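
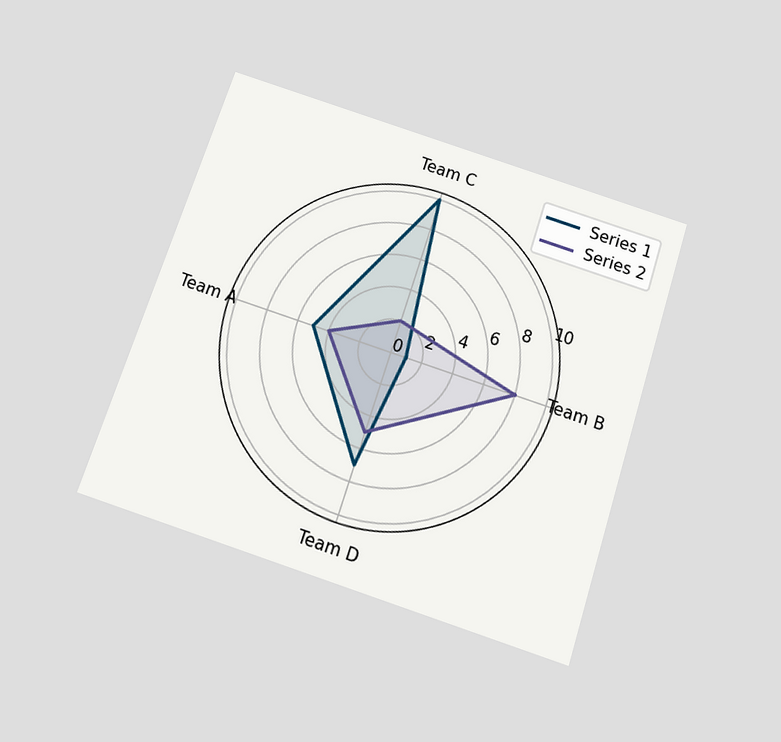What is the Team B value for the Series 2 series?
The chart is tilted about 18° clockwise and viewed slightly from below. On the Team B axis, Series 2 reaches 8.

8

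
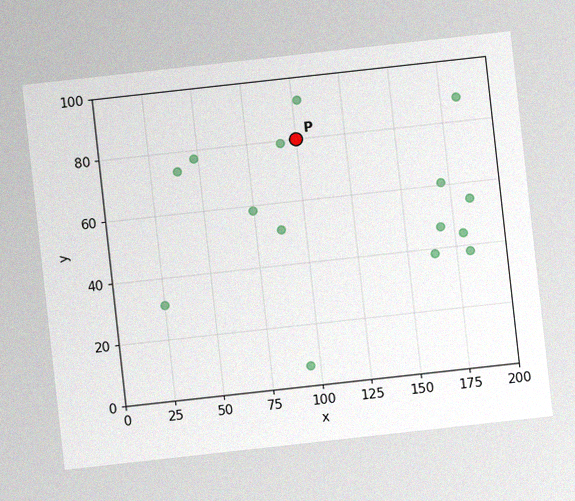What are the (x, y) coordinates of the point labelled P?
(100, 80)

The chart is tilted about 6° counter-clockwise, with some photo noise. Following the gridlines from P to each axis, P sits at (100, 80).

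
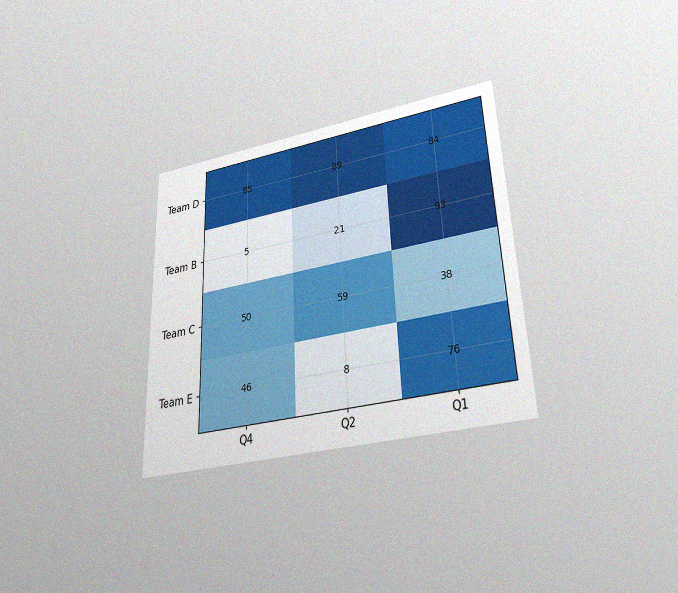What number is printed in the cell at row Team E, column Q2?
8

The chart is tilted about 2° counter-clockwise and viewed slightly from below, with some photo noise. The (Team E, Q2) cell reads 8.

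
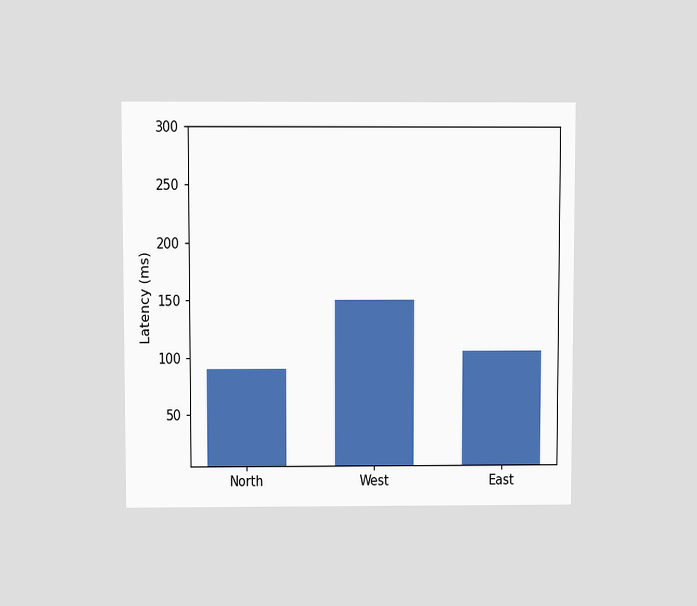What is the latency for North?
90ms

The chart is viewed slightly from above. Reading along the chart's y-axis, the North bar reaches 90ms.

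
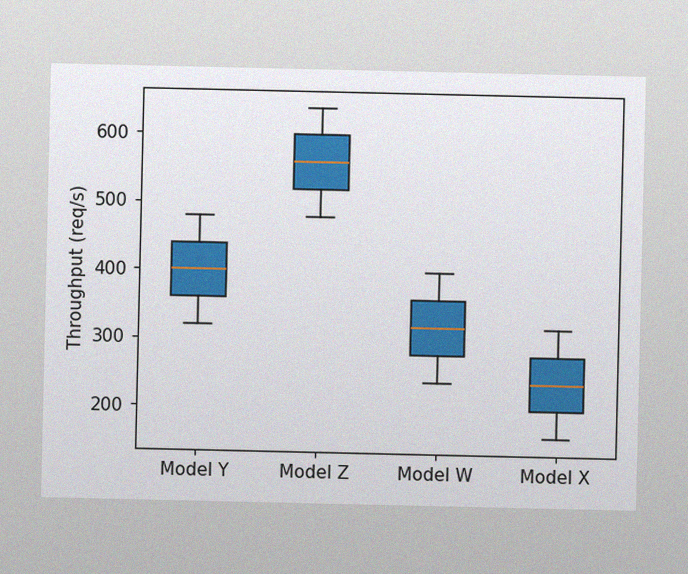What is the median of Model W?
320req/s

The image has some photo noise and uneven lighting. The median line in the Model W box sits at 320req/s.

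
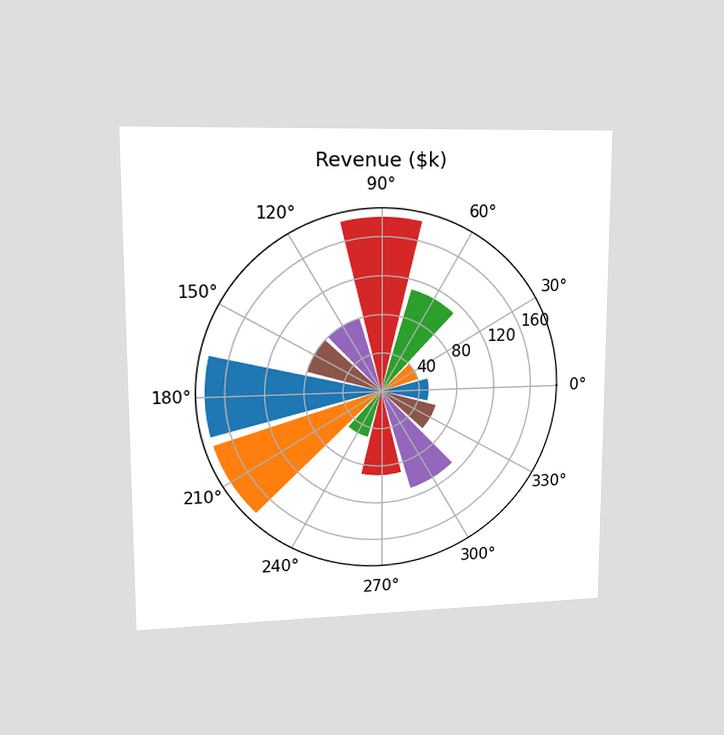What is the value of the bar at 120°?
$80k

The chart is viewed at a slight angle. The bar at 120° reaches $80k on the radial axis.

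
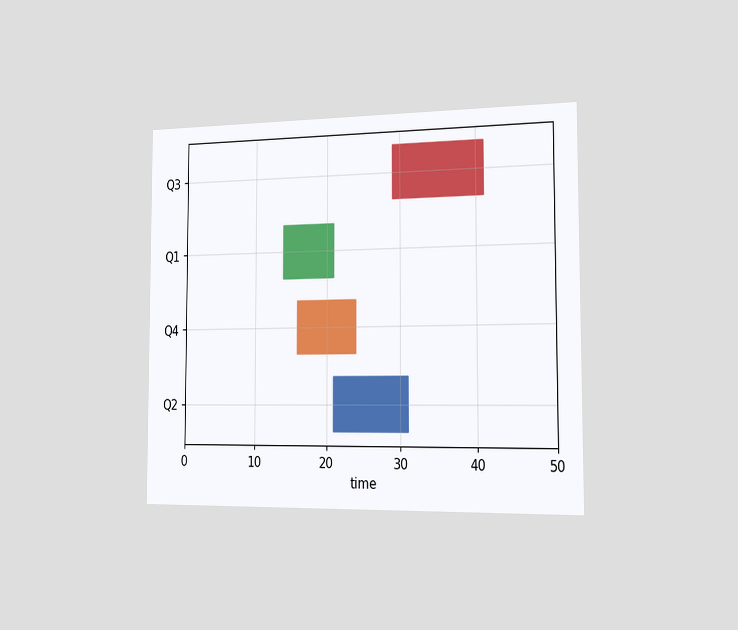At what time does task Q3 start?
The chart is viewed slightly from the right. The Q3 bar begins at t=29.

29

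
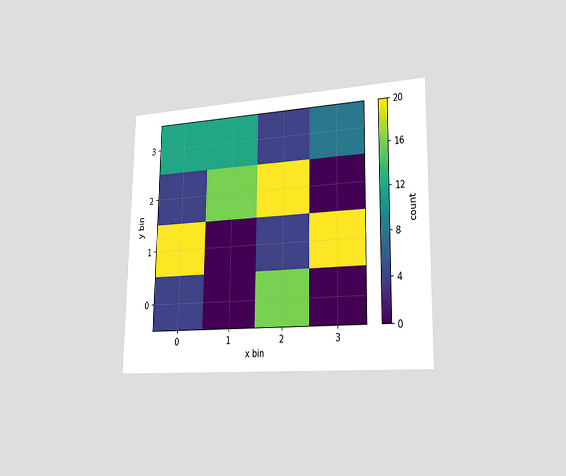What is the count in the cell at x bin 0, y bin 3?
The chart is viewed slightly from the right. Matching the cell (0, 3) against the colorbar gives 12.

12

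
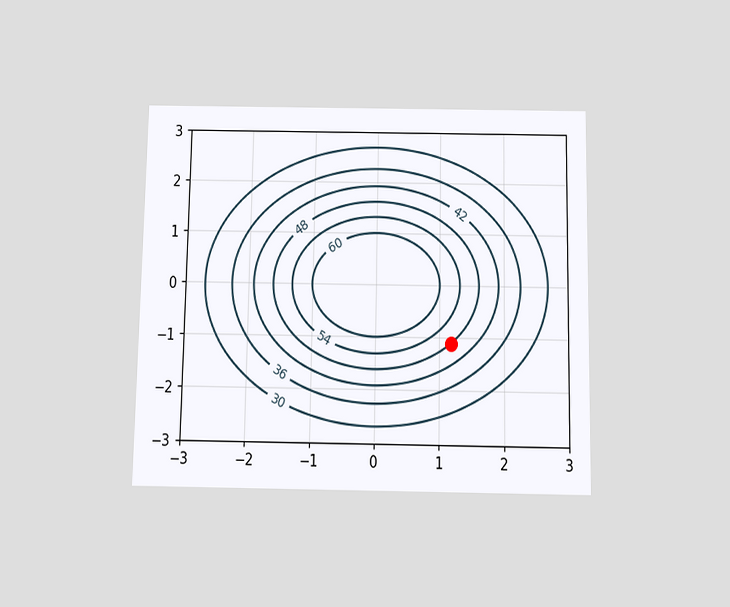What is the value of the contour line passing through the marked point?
The chart is viewed slightly from below. The marked point sits on the contour labelled 48.

48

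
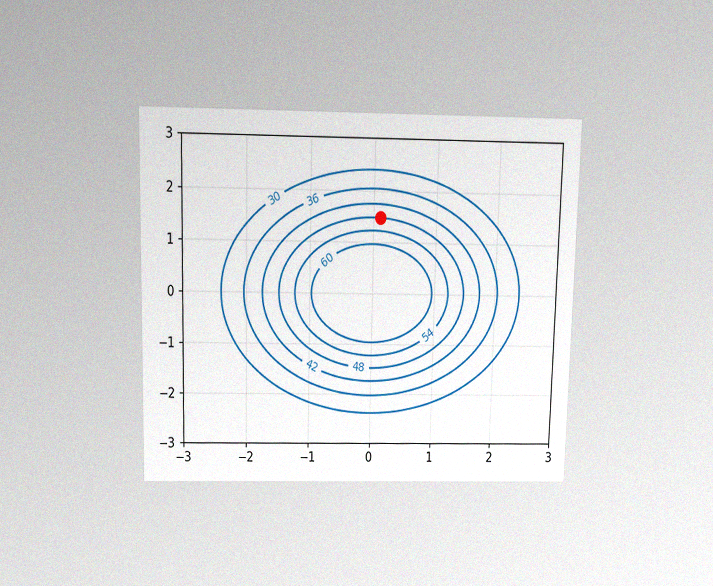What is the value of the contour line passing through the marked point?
48

The chart is viewed slightly from above, with some photo noise. The marked point sits on the contour labelled 48.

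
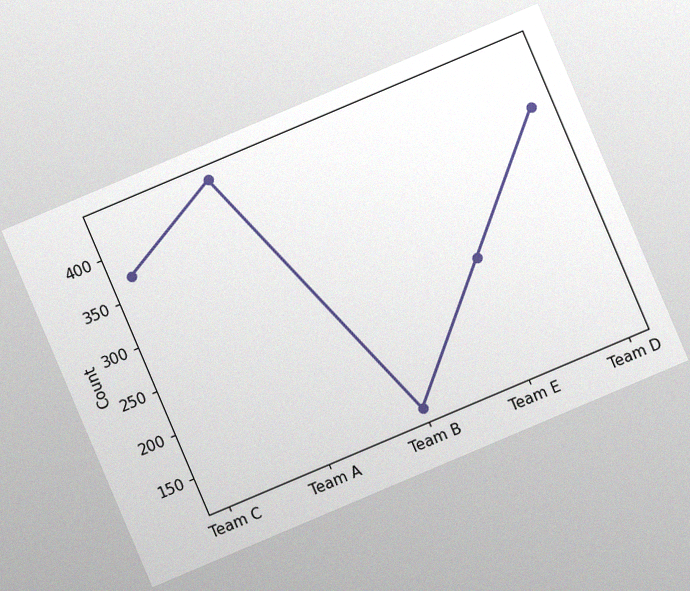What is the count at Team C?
372

The chart is tilted about 23° counter-clockwise, with some photo noise. At Team C, the line is at 372.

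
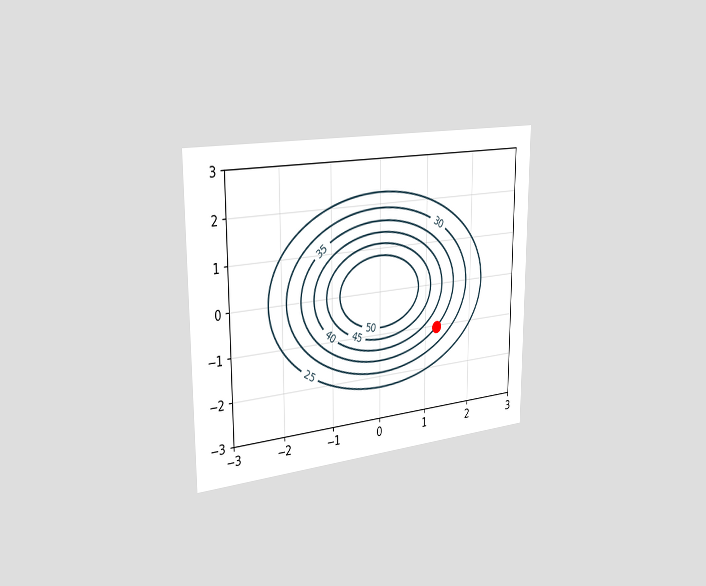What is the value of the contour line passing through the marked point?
The chart is viewed slightly from the left. The marked point sits on the contour labelled 35.

35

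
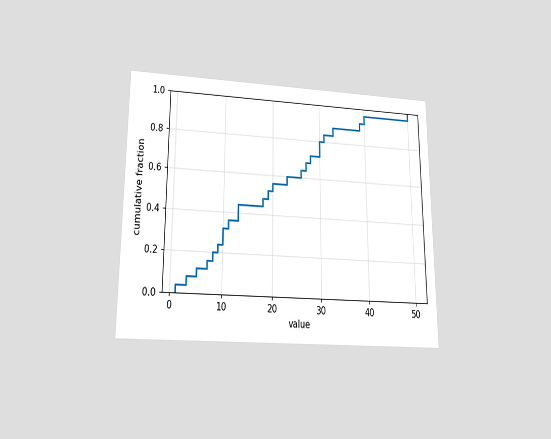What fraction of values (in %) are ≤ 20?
56%

The chart is viewed slightly from below. At x=20 the ECDF step is at 56%.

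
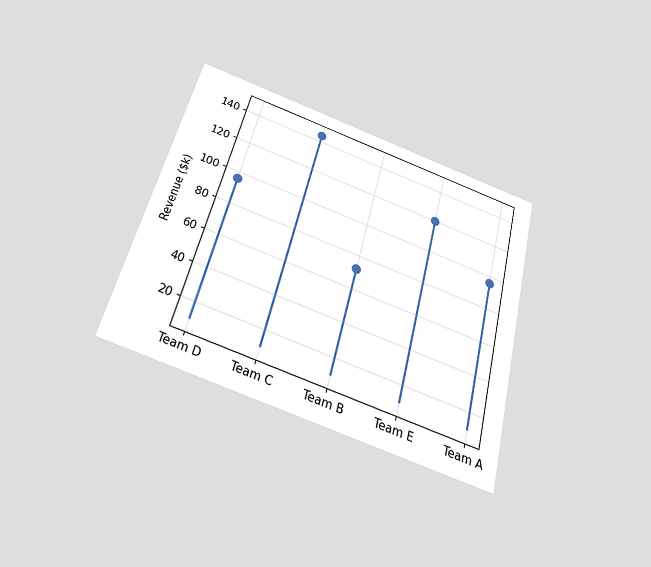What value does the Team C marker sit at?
The chart is tilted about 14° clockwise and viewed slightly from below. The Team C marker sits at $144k.

$144k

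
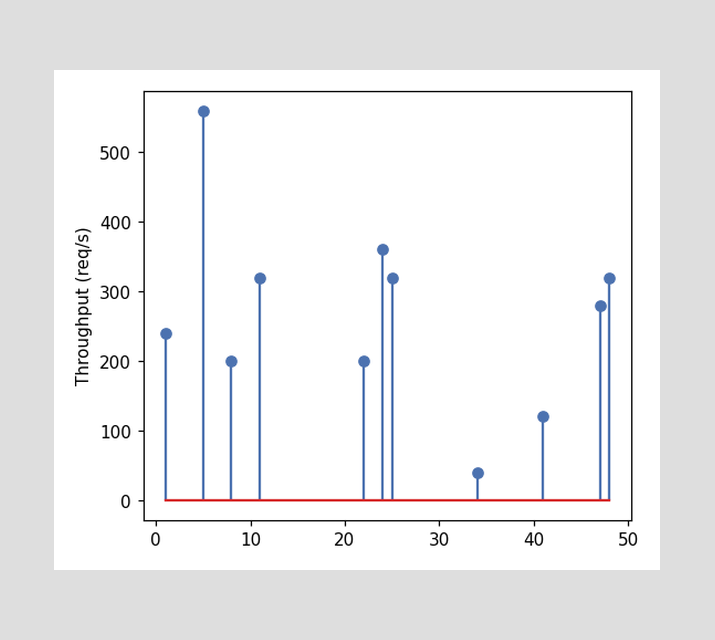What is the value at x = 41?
120req/s

The stem at x=41 reaches 120req/s.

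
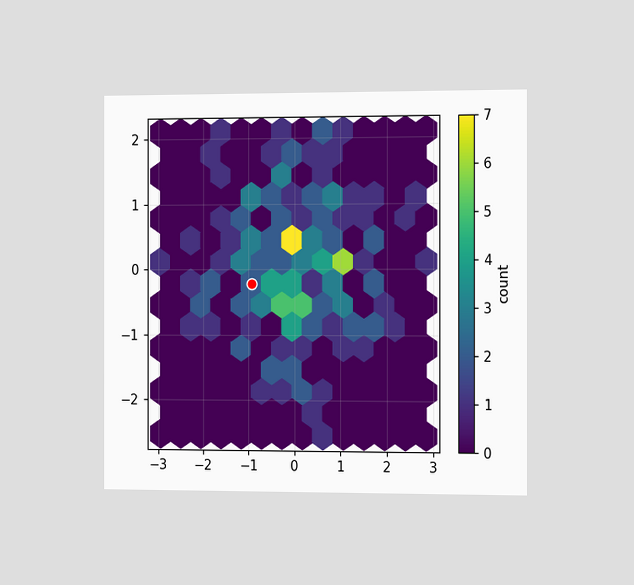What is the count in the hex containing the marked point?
2

The chart is viewed slightly from the right. The marked hex reads 2 on the colorbar.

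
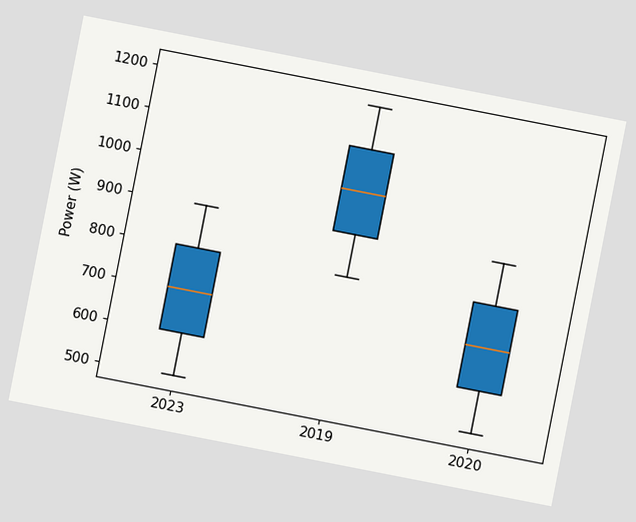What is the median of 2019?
1000W

The chart is tilted about 11° clockwise. The median line in the 2019 box sits at 1000W.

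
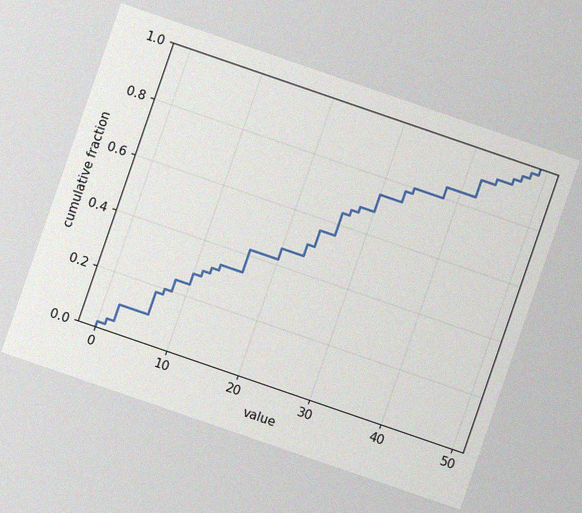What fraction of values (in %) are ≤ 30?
74%

The chart is tilted about 19° clockwise, with some photo noise. At x=30 the ECDF step is at 74%.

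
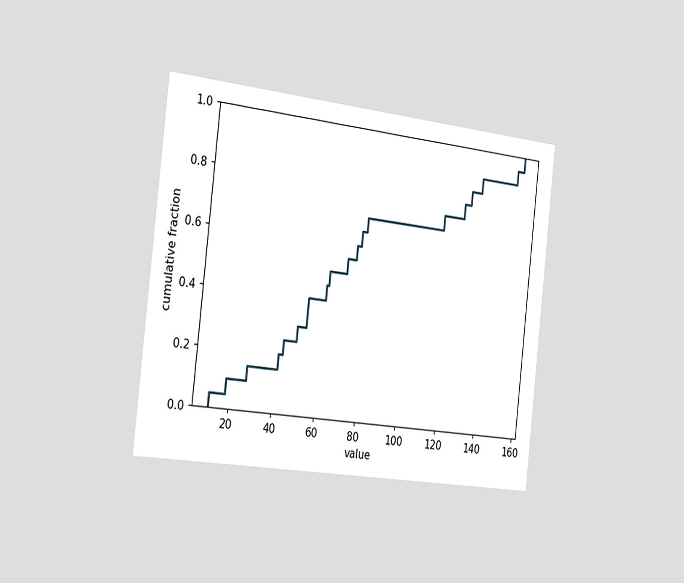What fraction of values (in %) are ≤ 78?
The chart is tilted about 6° clockwise and viewed slightly from the left. At x=78 the ECDF step is at 70%.

70%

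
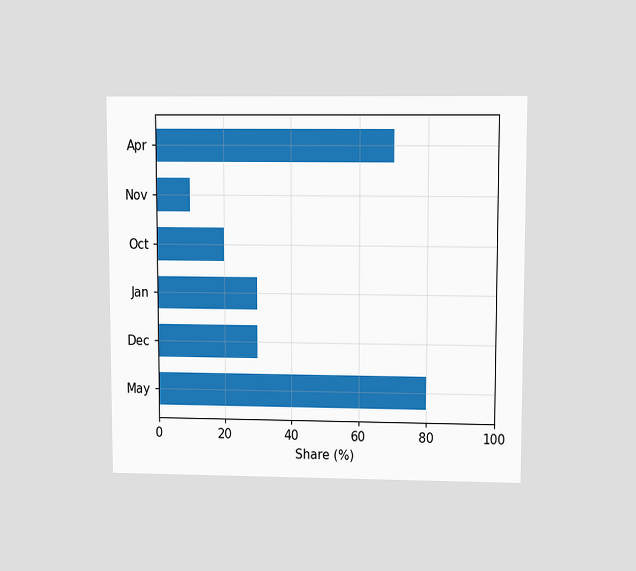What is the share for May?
The chart is viewed at a slight angle. Reading along the chart's x-axis, the May bar reaches 80%.

80%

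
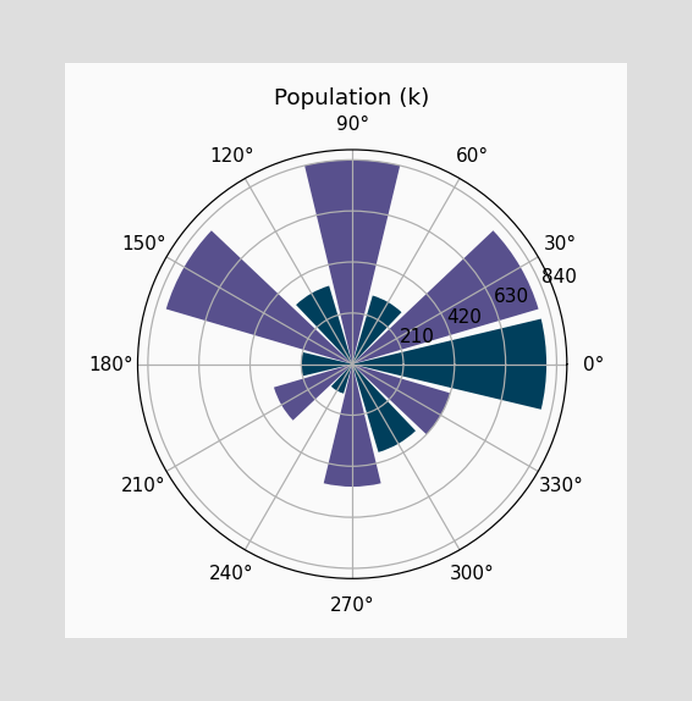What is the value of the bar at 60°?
The bar at 60° reaches 294k on the radial axis.

294k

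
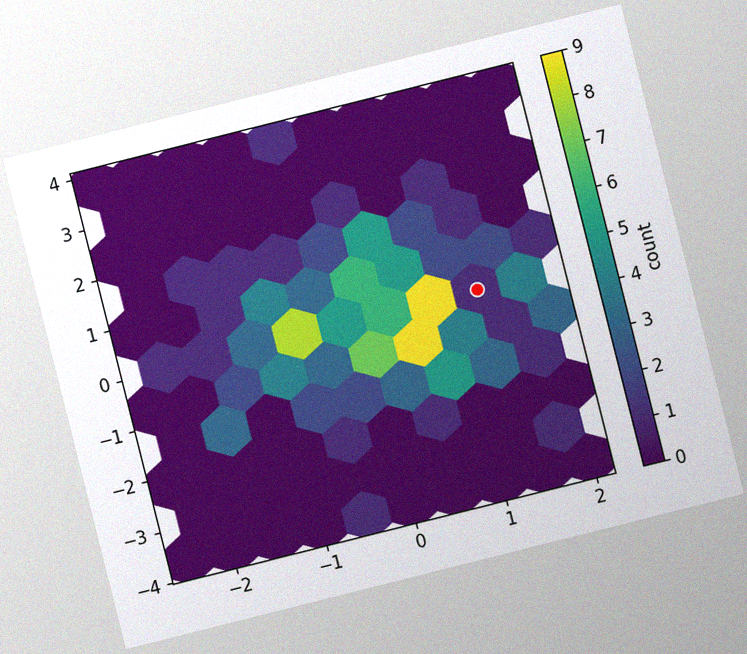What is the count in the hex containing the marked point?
The chart is tilted about 14° counter-clockwise, with some photo noise. The marked hex reads 1 on the colorbar.

1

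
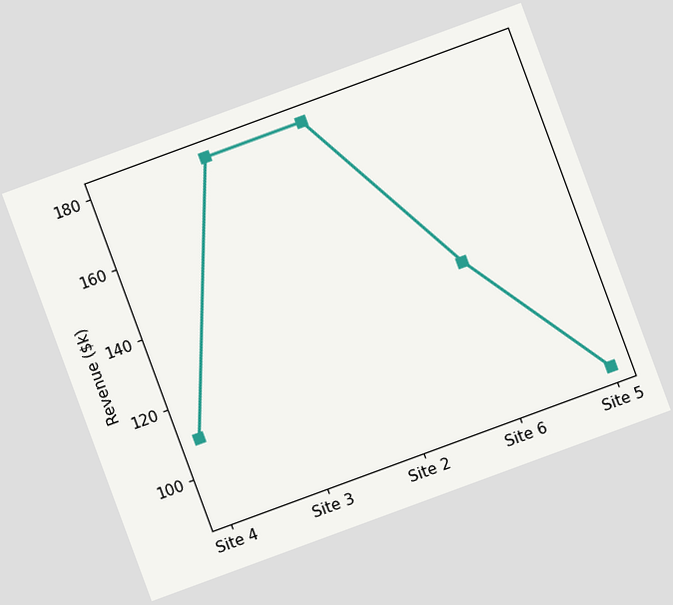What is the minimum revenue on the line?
The chart is tilted about 20° counter-clockwise. The lowest point is at Site 5, and reading across to the y-axis gives $90k.

$90k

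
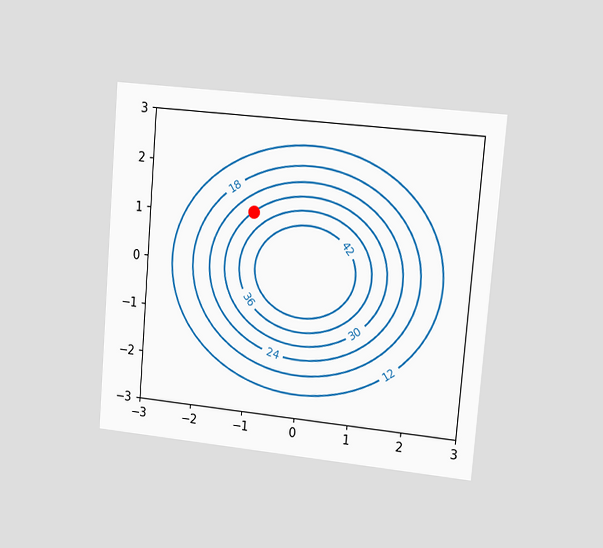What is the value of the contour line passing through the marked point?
30

The chart is tilted about 5° clockwise and viewed slightly from the right. The marked point sits on the contour labelled 30.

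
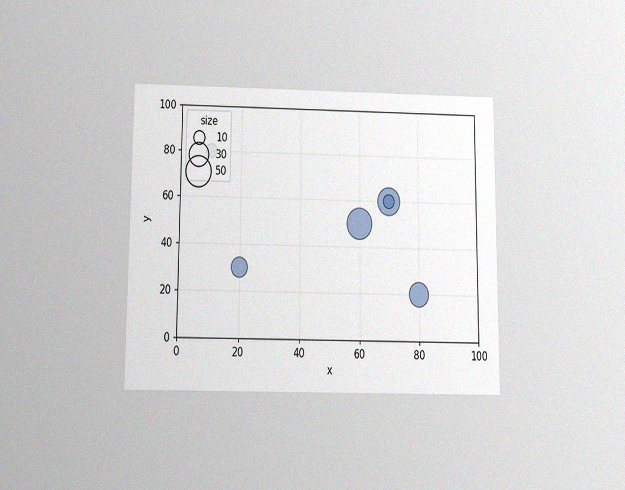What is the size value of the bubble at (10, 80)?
10

The chart is viewed slightly from below, with some photo noise. Matching the bubble at (10, 80) against the size legend gives 10.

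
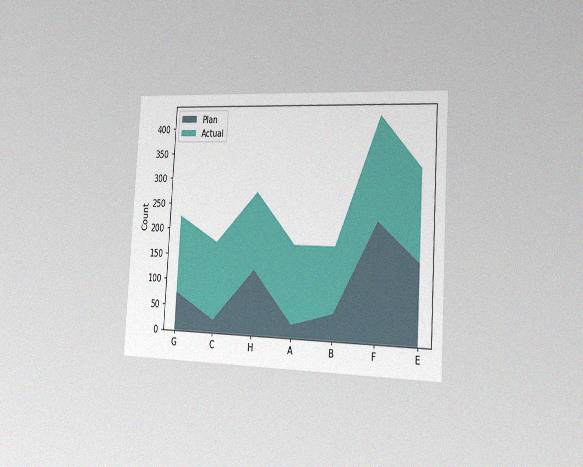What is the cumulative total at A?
The chart is tilted about 3° clockwise and viewed slightly from the right, with some photo noise. The stacked total at A reaches 175.

175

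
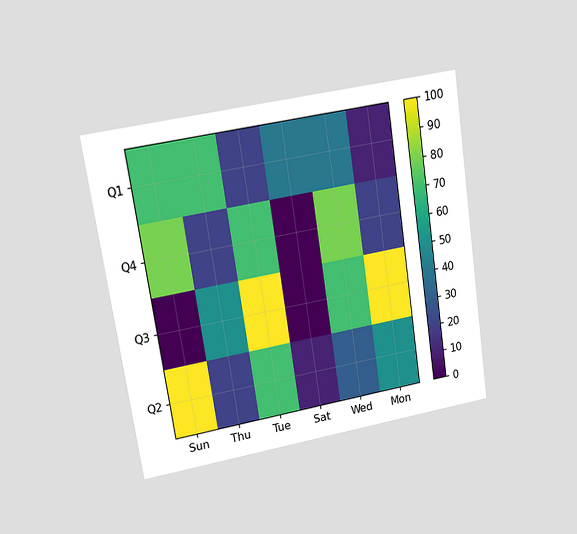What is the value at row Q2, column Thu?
The chart is tilted about 9° counter-clockwise and viewed at a slight angle. Matching cell (Q2, Thu) against the colorbar gives 20.

20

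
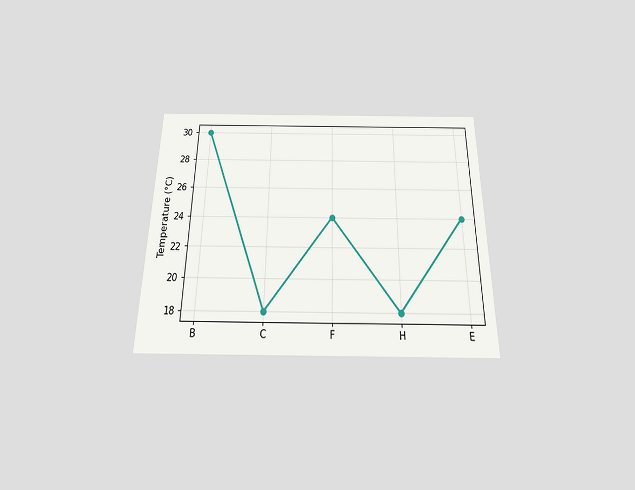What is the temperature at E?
24°C

The chart is viewed slightly from below. At E, the line is at 24°C.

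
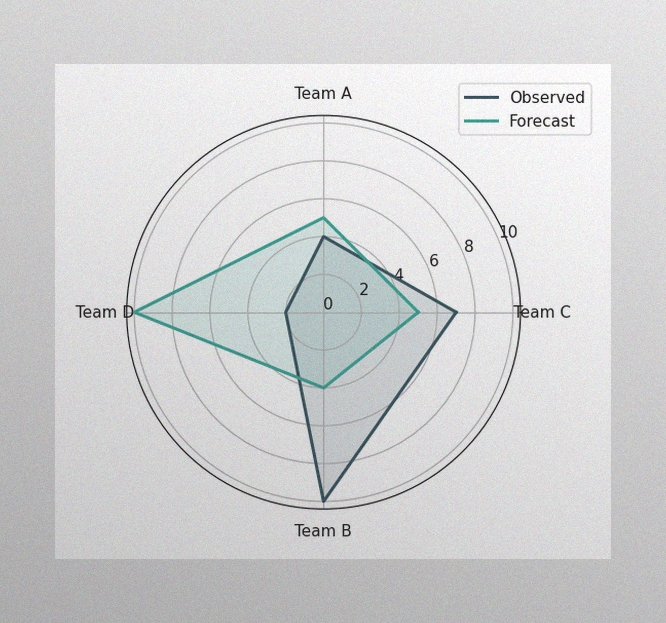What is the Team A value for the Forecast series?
The image has some photo noise and uneven lighting. On the Team A axis, Forecast reaches 5.

5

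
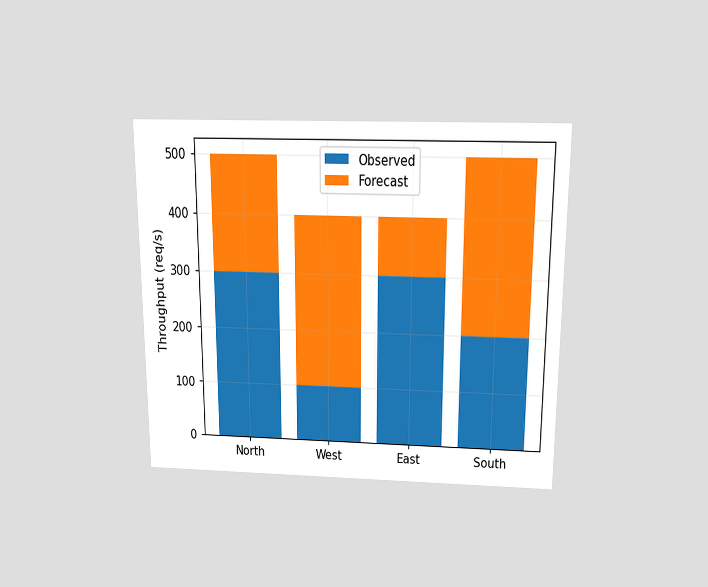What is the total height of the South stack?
500req/s

The chart is viewed slightly from above. The South stack's top reaches 500req/s on the y-axis.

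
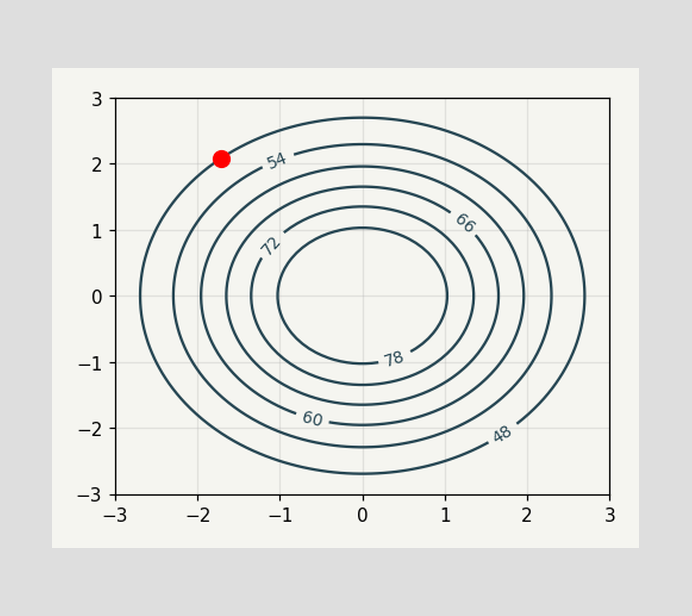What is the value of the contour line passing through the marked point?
The marked point sits on the contour labelled 48.

48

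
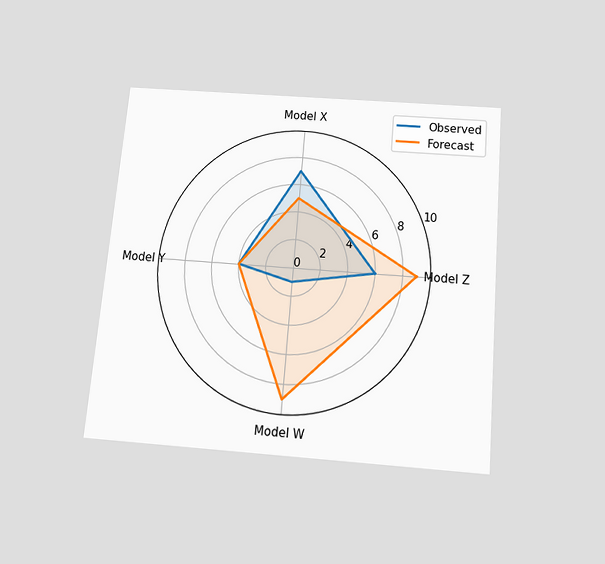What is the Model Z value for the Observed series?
6

The chart is tilted about 5° clockwise and viewed slightly from below. On the Model Z axis, Observed reaches 6.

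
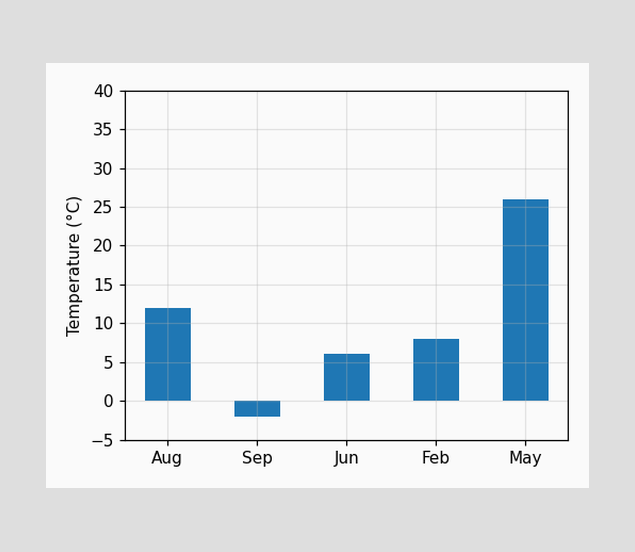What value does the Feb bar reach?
Reading along the chart's y-axis, the Feb bar reaches 8°C.

8°C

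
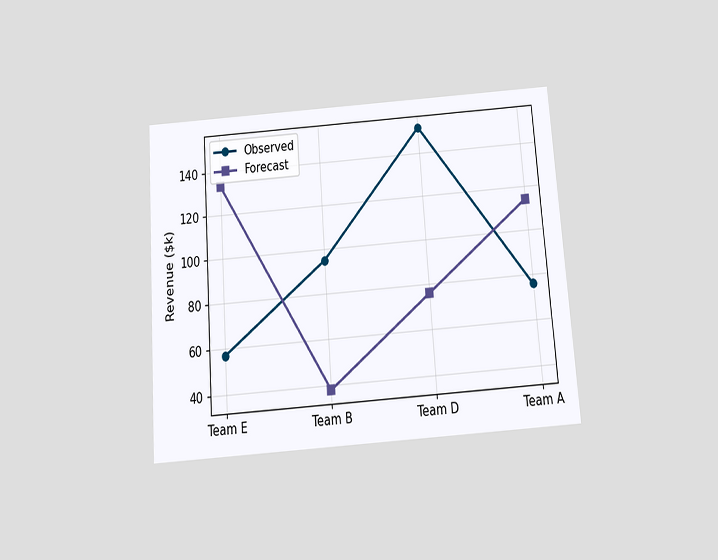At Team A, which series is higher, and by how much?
Forecast, by $38k

The chart is tilted about 4° counter-clockwise and viewed slightly from below. At Team A, Forecast sits above the other line by $38k.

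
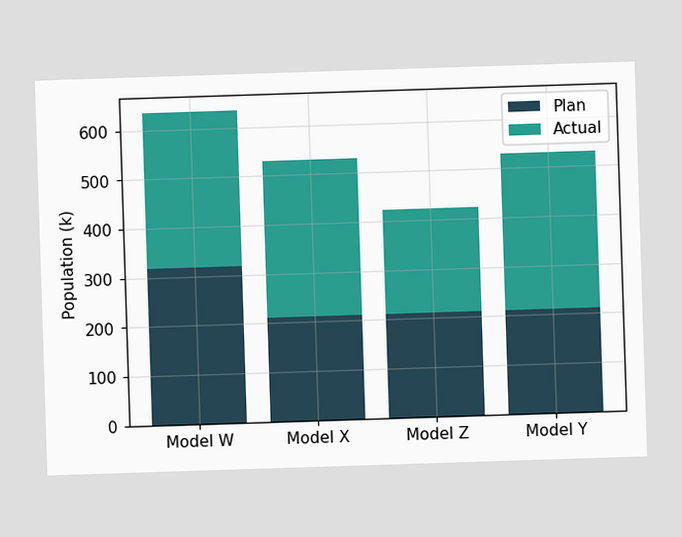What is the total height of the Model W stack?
636k

The Model W stack's top reaches 636k on the y-axis.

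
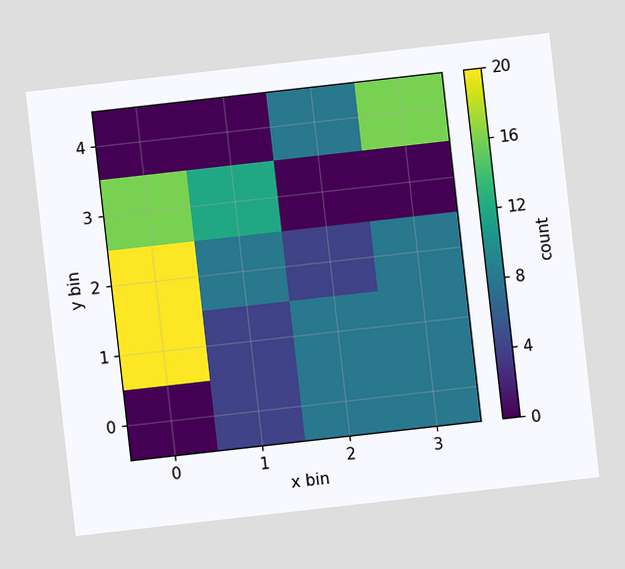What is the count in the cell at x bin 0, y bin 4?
The chart is tilted about 6° counter-clockwise. Matching the cell (0, 4) against the colorbar gives 0.

0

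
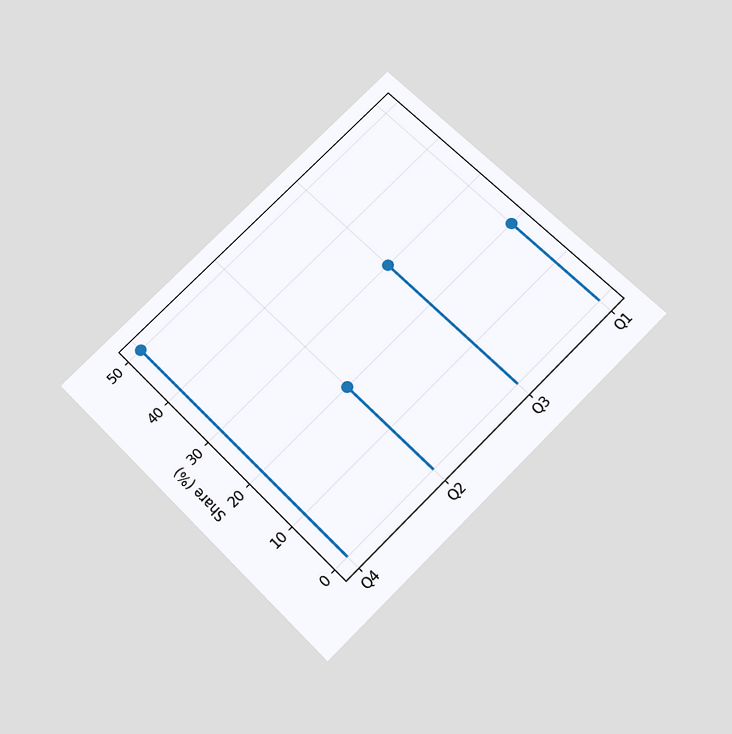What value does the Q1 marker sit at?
The chart is tilted about 45° counter-clockwise and viewed slightly from below. The Q1 marker sits at 20%.

20%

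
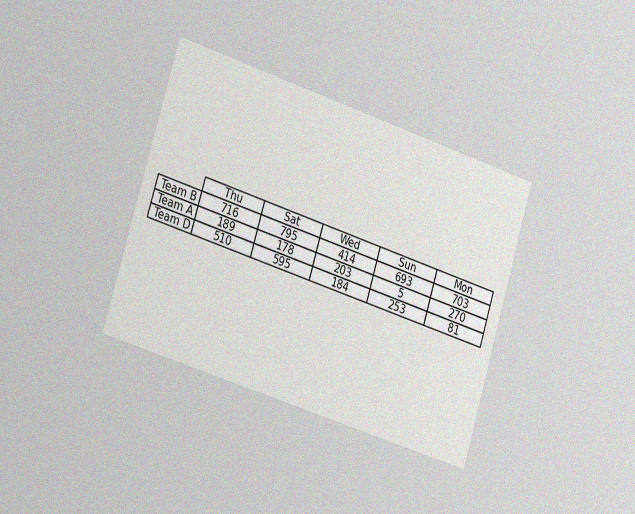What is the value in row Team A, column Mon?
270

The chart is tilted about 17° clockwise and viewed slightly from the left, with some photo noise. The (Team A, Mon) cell reads 270.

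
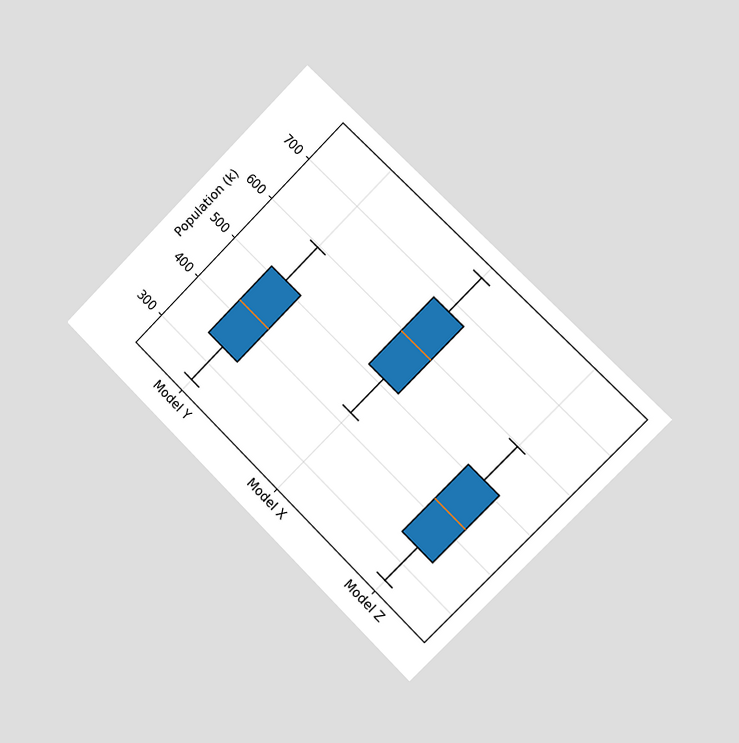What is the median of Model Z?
The chart is tilted about 45° clockwise and viewed slightly from the right. The median line in the Model Z box sits at 425k.

425k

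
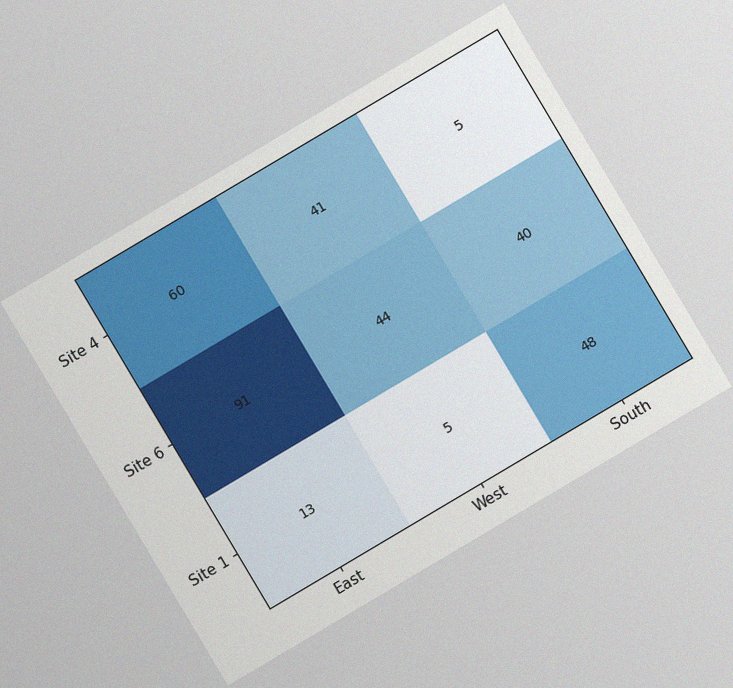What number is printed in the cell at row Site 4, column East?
The chart is tilted about 31° counter-clockwise, with some photo noise. The (Site 4, East) cell reads 60.

60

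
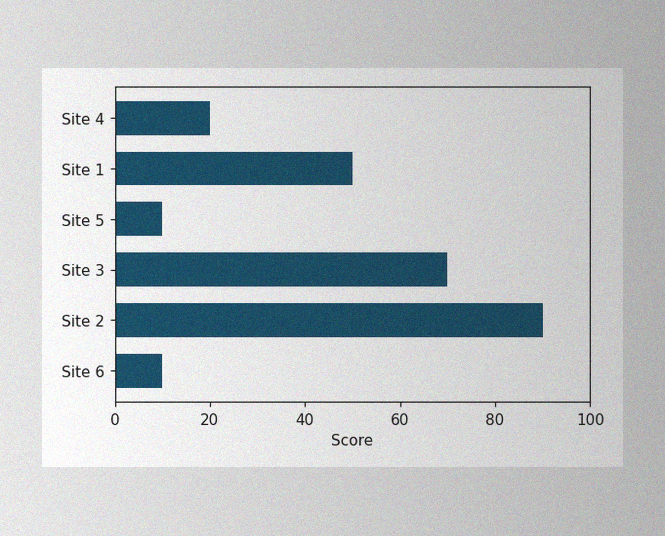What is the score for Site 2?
The image has some photo noise and uneven lighting. Reading along the chart's x-axis, the Site 2 bar reaches 90.

90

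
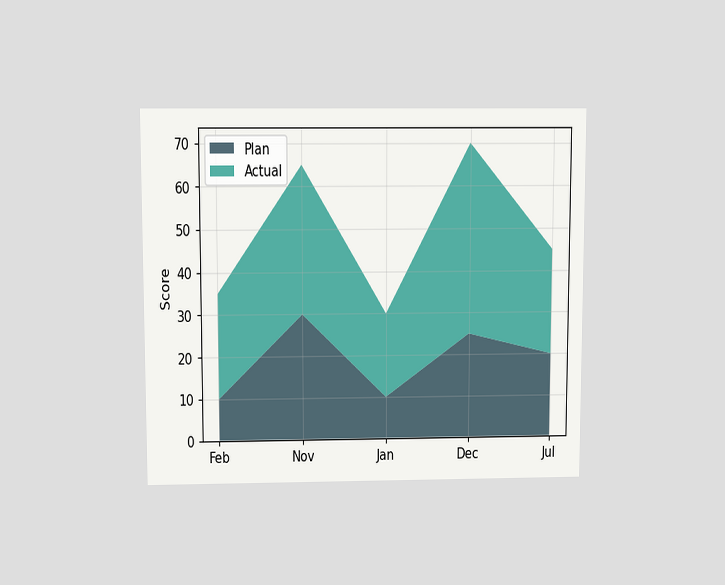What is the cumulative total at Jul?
The chart is viewed slightly from above. The stacked total at Jul reaches 45.

45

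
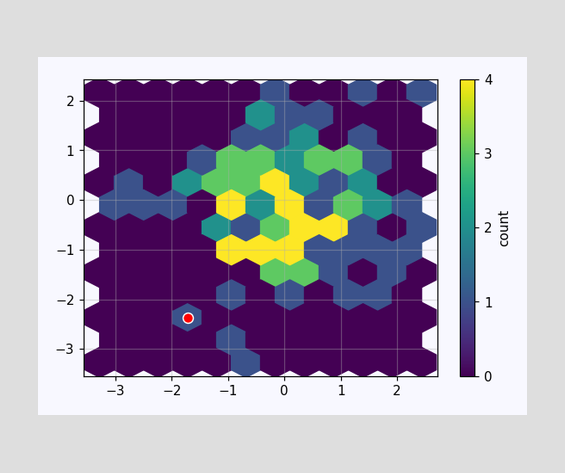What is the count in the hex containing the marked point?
1

The marked hex reads 1 on the colorbar.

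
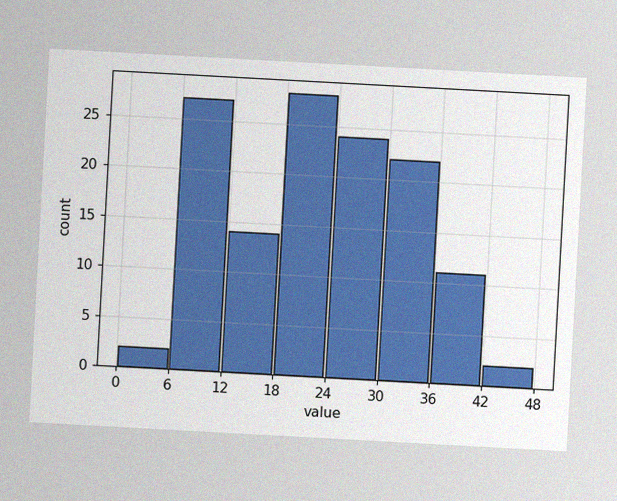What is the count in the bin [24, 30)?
24

The chart is tilted about 3° clockwise, with some photo noise. The [24, 30) bin has height 24.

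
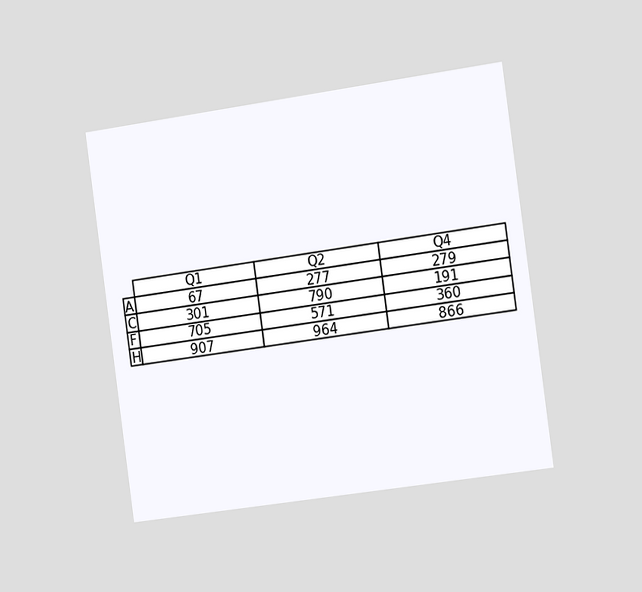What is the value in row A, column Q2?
277

The chart is tilted about 8° counter-clockwise and viewed slightly from the right. The (A, Q2) cell reads 277.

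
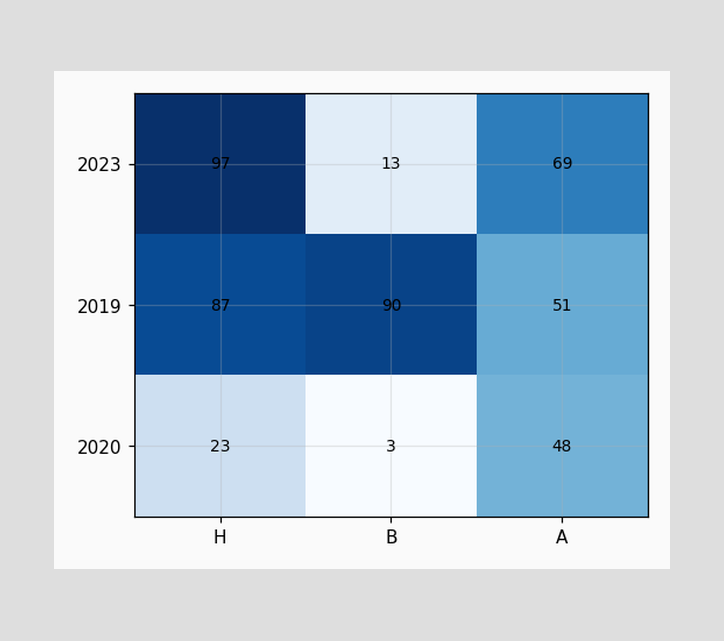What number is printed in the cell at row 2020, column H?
The (2020, H) cell reads 23.

23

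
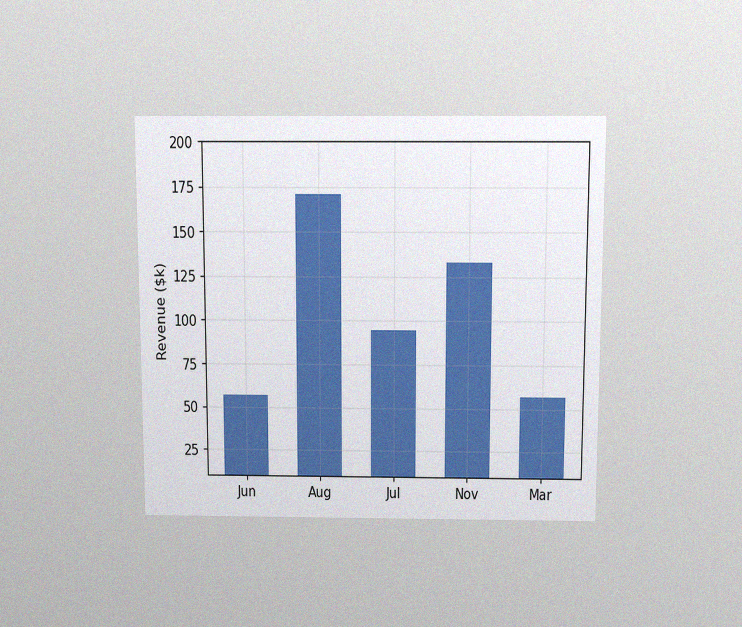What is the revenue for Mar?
The chart is viewed slightly from above, with some photo noise. Reading along the chart's y-axis, the Mar bar reaches $57k.

$57k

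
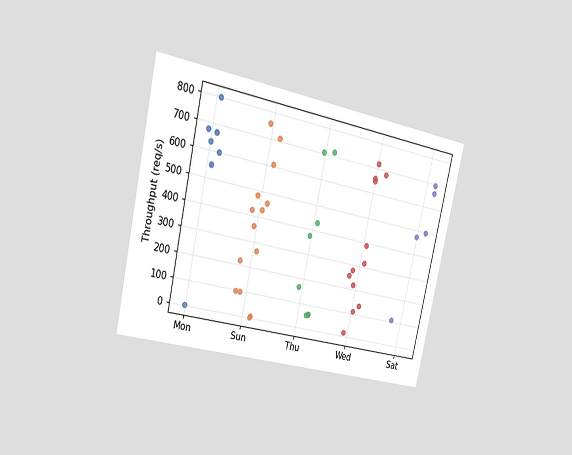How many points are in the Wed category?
The chart is tilted about 13° clockwise and viewed slightly from the left. Counting the markers in the Wed column gives 12.

12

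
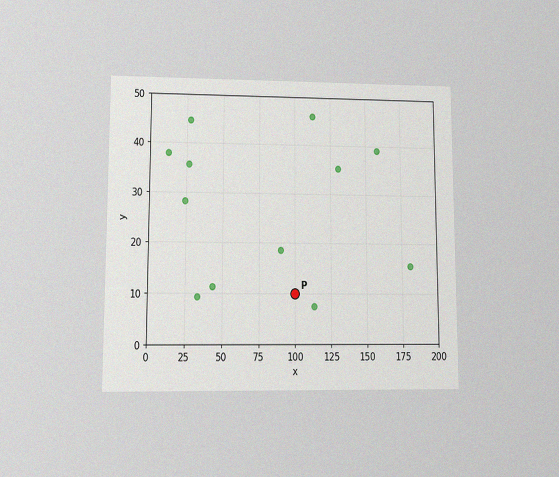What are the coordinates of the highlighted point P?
(100, 10)

The chart is viewed at a slight angle, with some photo noise. Following the gridlines from P to each axis, P sits at (100, 10).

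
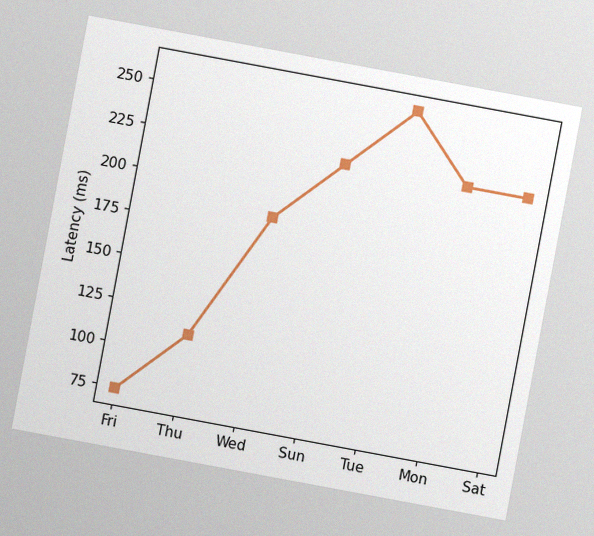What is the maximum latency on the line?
The chart is tilted about 11° clockwise, with some photo noise. The highest point is at Tue, and reading across to the y-axis gives 259ms.

259ms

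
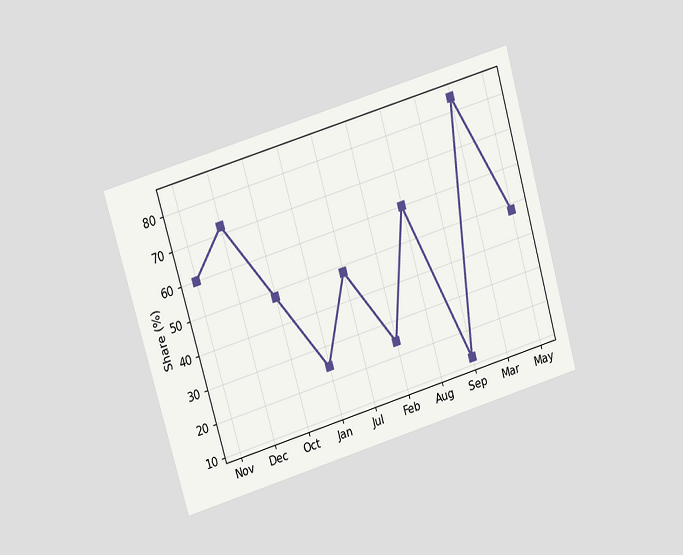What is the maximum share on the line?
84%

The chart is tilted about 16° counter-clockwise and viewed at a slight angle. The highest point is at Mar, and reading across to the y-axis gives 84%.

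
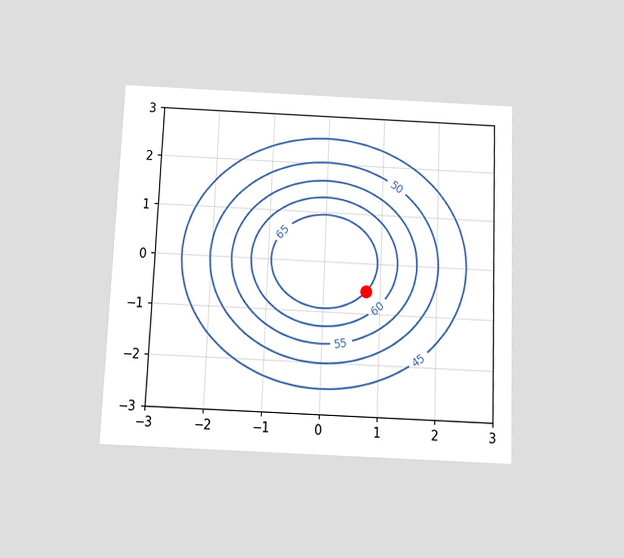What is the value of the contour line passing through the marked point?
The chart is tilted about 2° clockwise and viewed slightly from below. The marked point sits on the contour labelled 65.

65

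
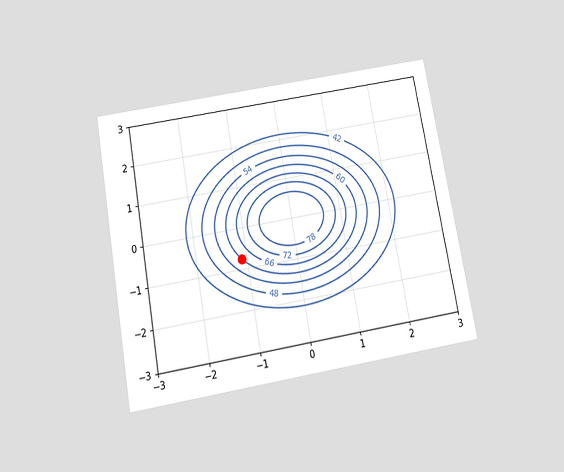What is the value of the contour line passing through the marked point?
The chart is tilted about 10° counter-clockwise and viewed slightly from below. The marked point sits on the contour labelled 60.

60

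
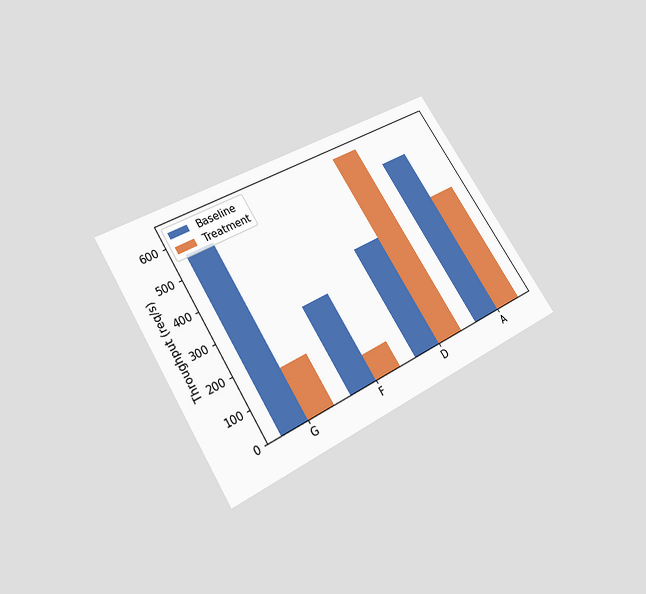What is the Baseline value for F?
280req/s

The chart is tilted about 32° counter-clockwise and viewed slightly from below. The Baseline bar at F reaches 280req/s on the y-axis.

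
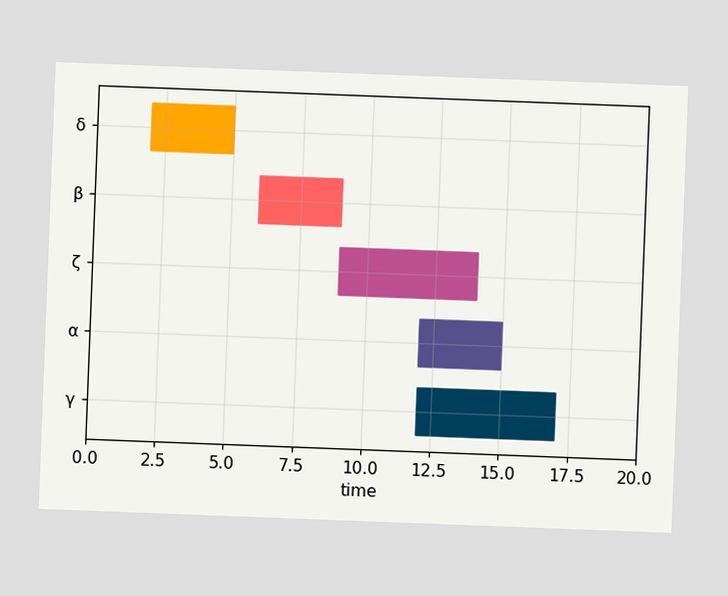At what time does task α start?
The chart is tilted about 2° clockwise. The α bar begins at t=12.

12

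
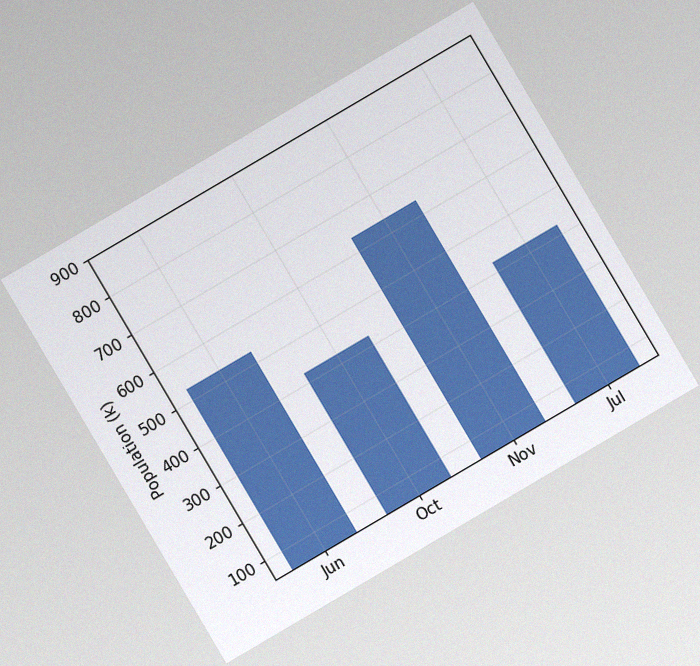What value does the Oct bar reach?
The chart is tilted about 30° counter-clockwise, with some photo noise. Reading along the chart's y-axis, the Oct bar reaches 424k.

424k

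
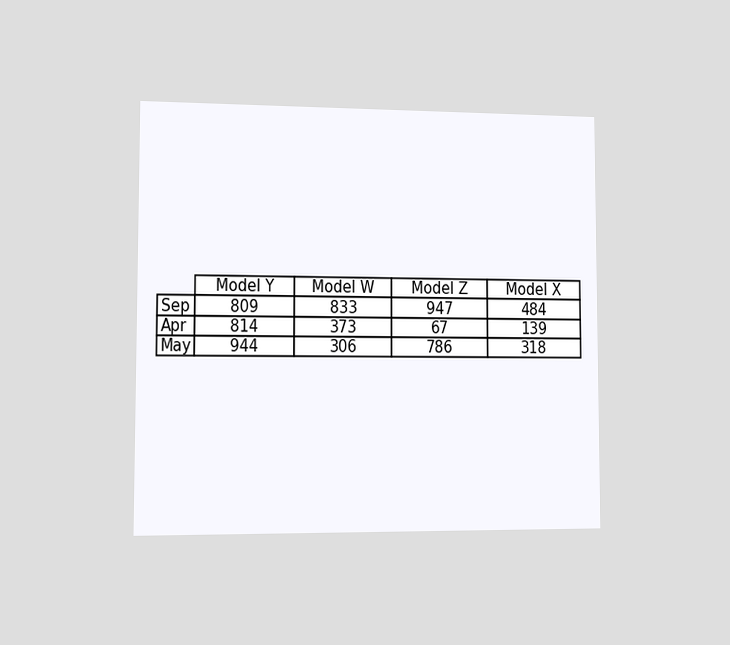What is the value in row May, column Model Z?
The chart is viewed slightly from the left. The (May, Model Z) cell reads 786.

786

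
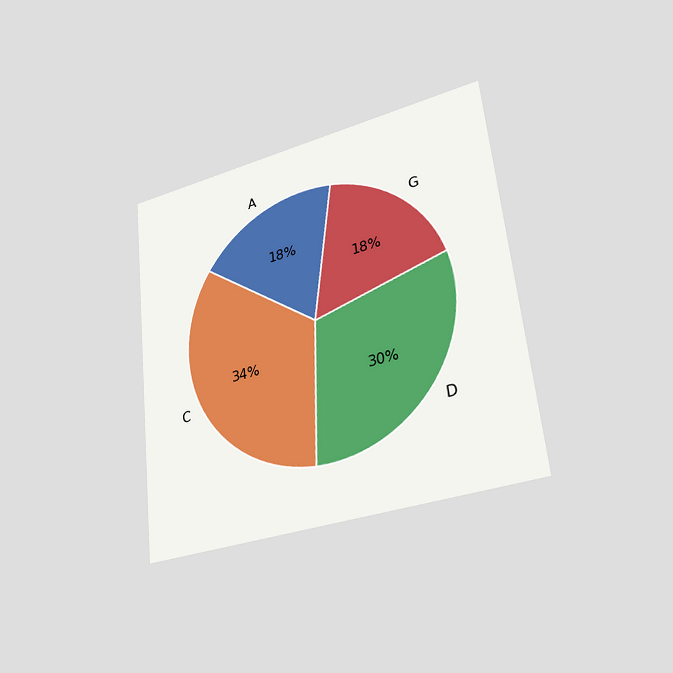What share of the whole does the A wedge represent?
18%

The chart is tilted about 6° counter-clockwise and viewed slightly from the right. The A slice takes up 18% of the pie.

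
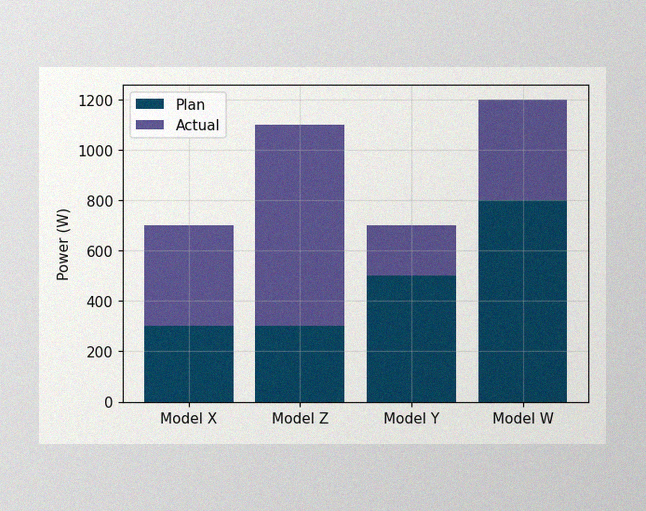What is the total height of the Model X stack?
The image has some photo noise and uneven lighting. The Model X stack's top reaches 700W on the y-axis.

700W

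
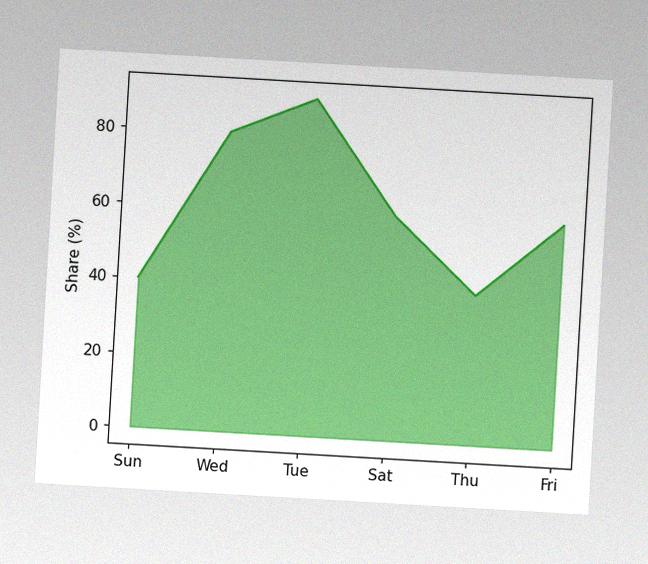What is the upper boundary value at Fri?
60%

The chart is tilted about 3° clockwise, with some photo noise. At Fri the upper boundary is at 60%.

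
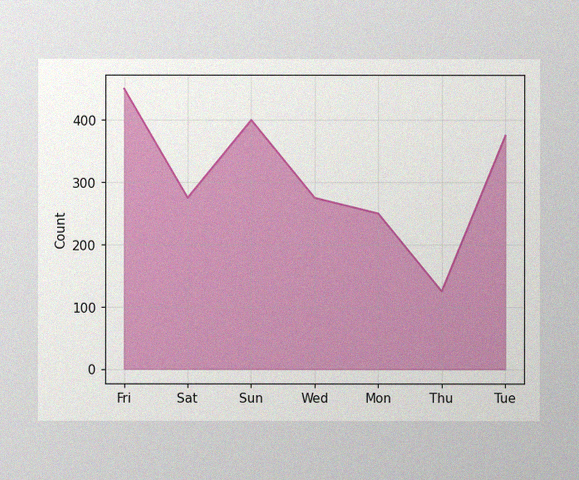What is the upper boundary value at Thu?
The image has some photo noise and uneven lighting. At Thu the upper boundary is at 125.

125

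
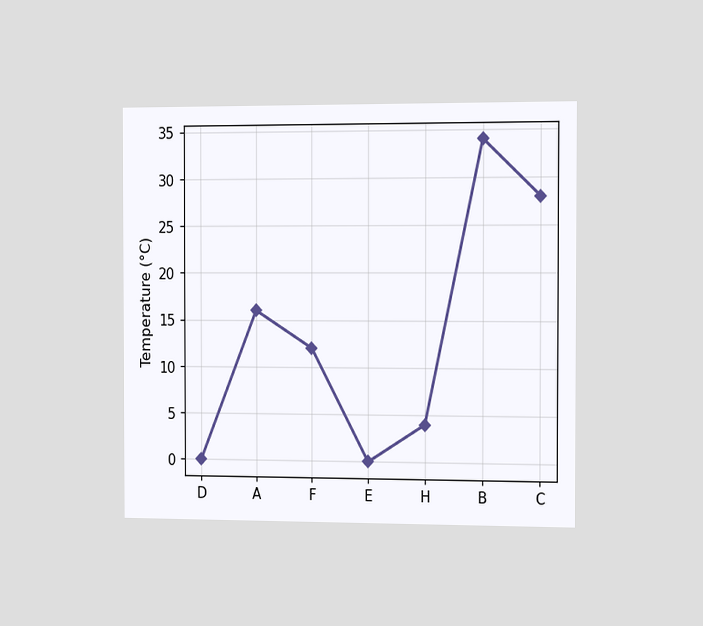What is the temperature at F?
12°C

The chart is viewed slightly from the right. At F, the line is at 12°C.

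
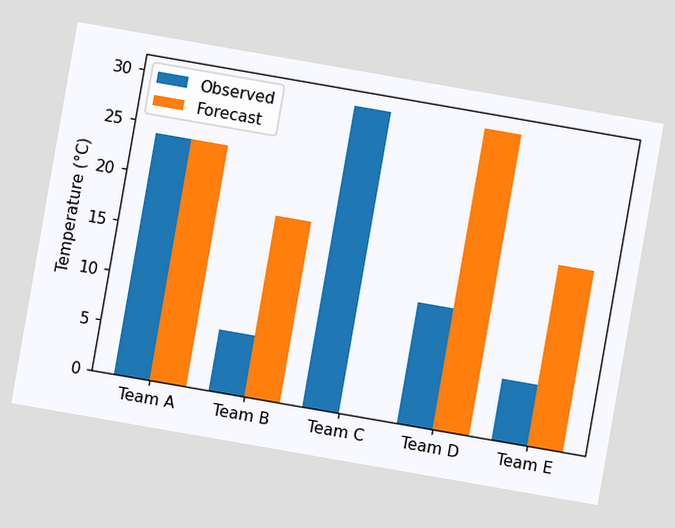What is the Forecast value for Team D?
30°C

The chart is tilted about 10° clockwise. The Forecast bar at Team D reaches 30°C on the y-axis.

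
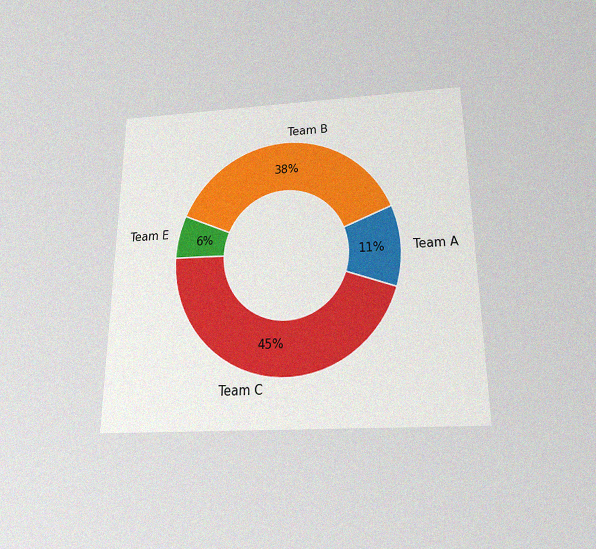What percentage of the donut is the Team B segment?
The chart is viewed slightly from below, with some photo noise. The Team B segment takes up 38% of the ring.

38%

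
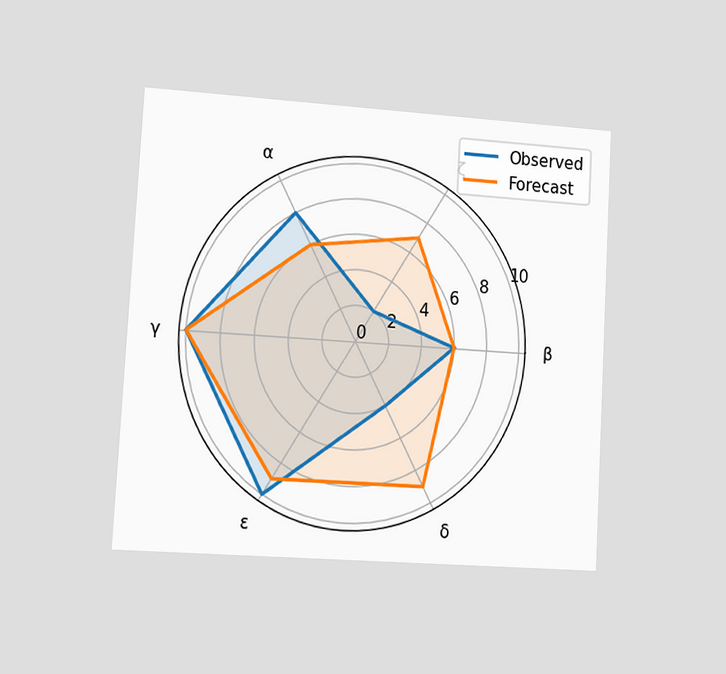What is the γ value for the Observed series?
10

The chart is tilted about 3° clockwise and viewed at a slight angle. On the γ axis, Observed reaches 10.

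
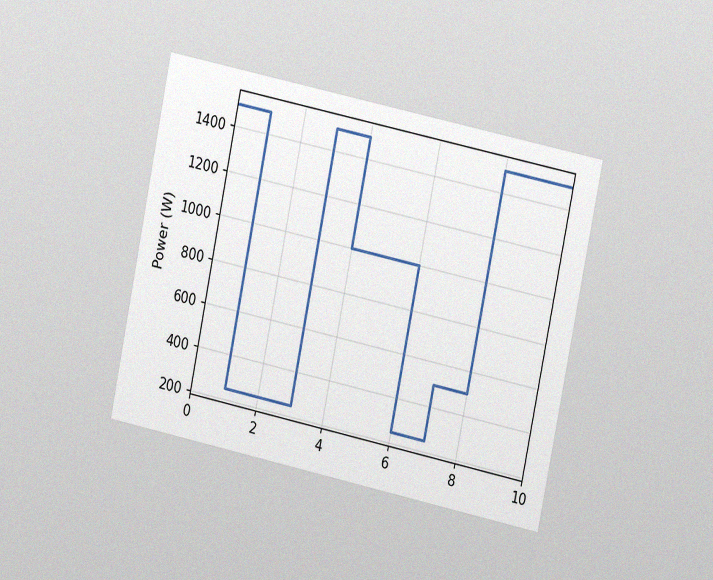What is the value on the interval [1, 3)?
250W

The chart is tilted about 12° clockwise and viewed at a slight angle, with some photo noise. On [1, 3) the step sits at 250W.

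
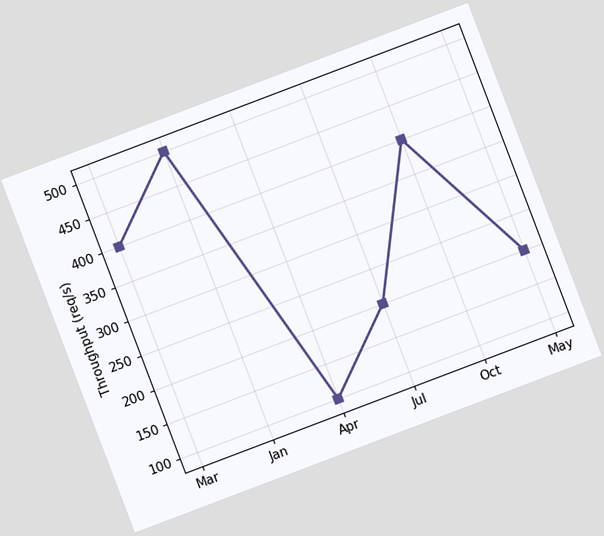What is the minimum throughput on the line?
100req/s

The chart is tilted about 21° counter-clockwise. The lowest point is at Apr, and reading across to the y-axis gives 100req/s.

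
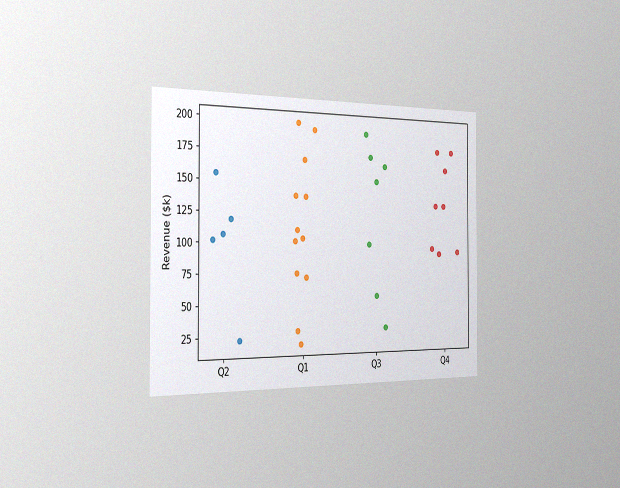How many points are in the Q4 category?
8

The chart is viewed slightly from the left, with some photo noise. Counting the markers in the Q4 column gives 8.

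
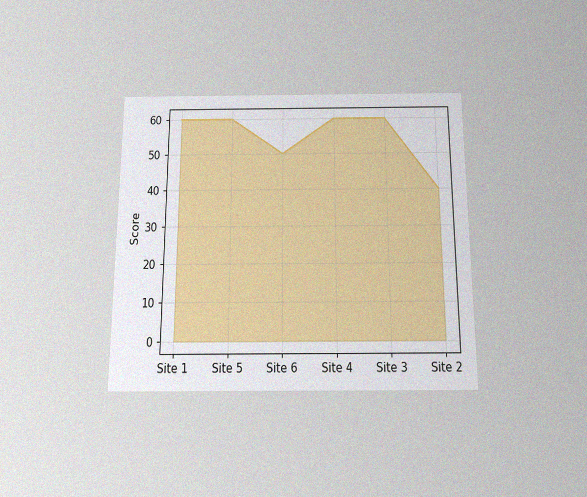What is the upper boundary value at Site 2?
The chart is viewed slightly from below, with some photo noise. At Site 2 the upper boundary is at 40.

40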